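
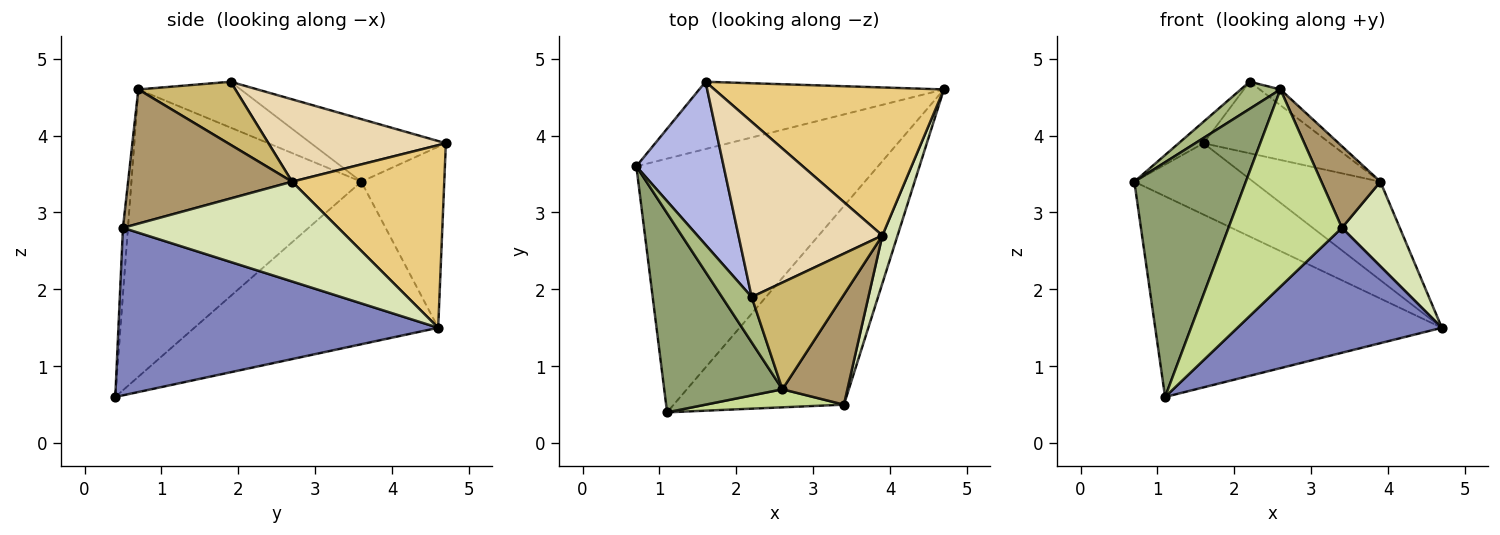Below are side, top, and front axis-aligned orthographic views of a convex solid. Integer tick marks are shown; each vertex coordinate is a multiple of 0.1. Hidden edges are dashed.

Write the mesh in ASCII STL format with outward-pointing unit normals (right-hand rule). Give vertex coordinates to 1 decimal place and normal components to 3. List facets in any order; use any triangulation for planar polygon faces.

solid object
 facet normal -0.467 0.549 -0.694
  outer loop
   vertex 1.1 0.4 0.6
   vertex 0.7 3.6 3.4
   vertex 4.7 4.6 1.5
  endloop
 endfacet
 facet normal 0.640 -0.409 -0.650
  outer loop
   vertex 3.4 0.5 2.8
   vertex 1.1 0.4 0.6
   vertex 4.7 4.6 1.5
  endloop
 endfacet
 facet normal -0.453 0.649 -0.612
  outer loop
   vertex 1.6 4.7 3.9
   vertex 4.7 4.6 1.5
   vertex 0.7 3.6 3.4
  endloop
 endfacet
 facet normal -0.579 0.107 0.808
  outer loop
   vertex 1.6 4.7 3.9
   vertex 0.7 3.6 3.4
   vertex 2.2 1.9 4.7
  endloop
 endfacet
 facet normal -0.844 -0.409 0.347
  outer loop
   vertex 2.6 0.7 4.6
   vertex 0.7 3.6 3.4
   vertex 1.1 0.4 0.6
  endloop
 endfacet
 facet normal -0.798 -0.309 0.517
  outer loop
   vertex 2.6 0.7 4.6
   vertex 2.2 1.9 4.7
   vertex 0.7 3.6 3.4
  endloop
 endfacet
 facet normal -0.044 -0.995 0.091
  outer loop
   vertex 2.6 0.7 4.6
   vertex 1.1 0.4 0.6
   vertex 3.4 0.5 2.8
  endloop
 endfacet
 facet normal 0.955 -0.257 0.145
  outer loop
   vertex 3.9 2.7 3.4
   vertex 3.4 0.5 2.8
   vertex 4.7 4.6 1.5
  endloop
 endfacet
 facet normal 0.856 -0.308 0.415
  outer loop
   vertex 3.9 2.7 3.4
   vertex 2.6 0.7 4.6
   vertex 3.4 0.5 2.8
  endloop
 endfacet
 facet normal 0.566 0.121 0.815
  outer loop
   vertex 3.9 2.7 3.4
   vertex 2.2 1.9 4.7
   vertex 2.6 0.7 4.6
  endloop
 endfacet
 facet normal 0.552 0.462 0.694
  outer loop
   vertex 3.9 2.7 3.4
   vertex 4.7 4.6 1.5
   vertex 1.6 4.7 3.9
  endloop
 endfacet
 facet normal 0.468 0.334 0.818
  outer loop
   vertex 3.9 2.7 3.4
   vertex 1.6 4.7 3.9
   vertex 2.2 1.9 4.7
  endloop
 endfacet
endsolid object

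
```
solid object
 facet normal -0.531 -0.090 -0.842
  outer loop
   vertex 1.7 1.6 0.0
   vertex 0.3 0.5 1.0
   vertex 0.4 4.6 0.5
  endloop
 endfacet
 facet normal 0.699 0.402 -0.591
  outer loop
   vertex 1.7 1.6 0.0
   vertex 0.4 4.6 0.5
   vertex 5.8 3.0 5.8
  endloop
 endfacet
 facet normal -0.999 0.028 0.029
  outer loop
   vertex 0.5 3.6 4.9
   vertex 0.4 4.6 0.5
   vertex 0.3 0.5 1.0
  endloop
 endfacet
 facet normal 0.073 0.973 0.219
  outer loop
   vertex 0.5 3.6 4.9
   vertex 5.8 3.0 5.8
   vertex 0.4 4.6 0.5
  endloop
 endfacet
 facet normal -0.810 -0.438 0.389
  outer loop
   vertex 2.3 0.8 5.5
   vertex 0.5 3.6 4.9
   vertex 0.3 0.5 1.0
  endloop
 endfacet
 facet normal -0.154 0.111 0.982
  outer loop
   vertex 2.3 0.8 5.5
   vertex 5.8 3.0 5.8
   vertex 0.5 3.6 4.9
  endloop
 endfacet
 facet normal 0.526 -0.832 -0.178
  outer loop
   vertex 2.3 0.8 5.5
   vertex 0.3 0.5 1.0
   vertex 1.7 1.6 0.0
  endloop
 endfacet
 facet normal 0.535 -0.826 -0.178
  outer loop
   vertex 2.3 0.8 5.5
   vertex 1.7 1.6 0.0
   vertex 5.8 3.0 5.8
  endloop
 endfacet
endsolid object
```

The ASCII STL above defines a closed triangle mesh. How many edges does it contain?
12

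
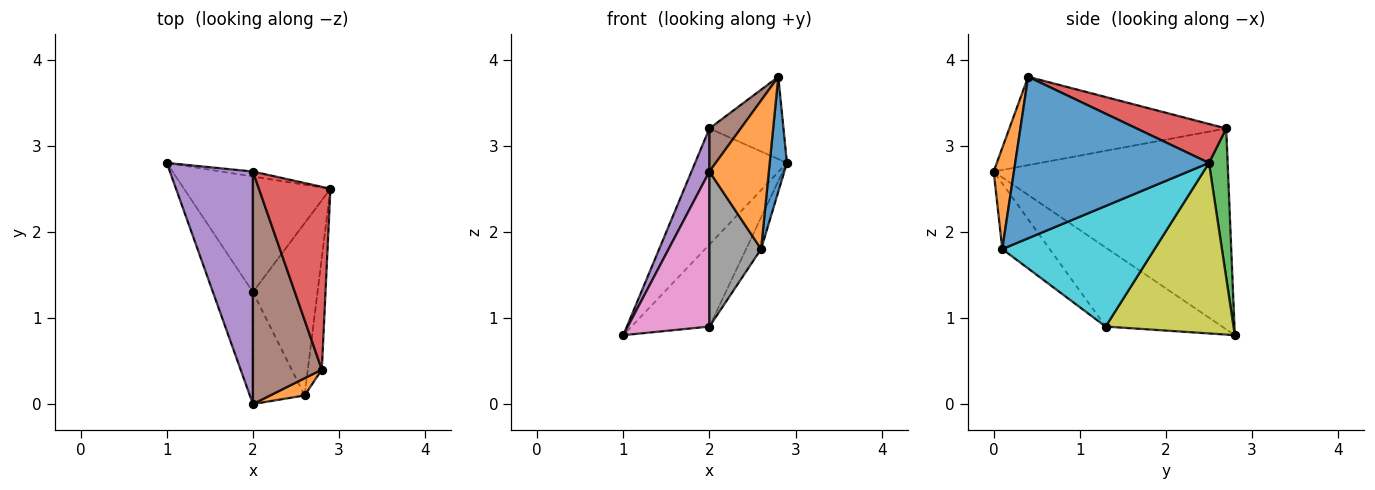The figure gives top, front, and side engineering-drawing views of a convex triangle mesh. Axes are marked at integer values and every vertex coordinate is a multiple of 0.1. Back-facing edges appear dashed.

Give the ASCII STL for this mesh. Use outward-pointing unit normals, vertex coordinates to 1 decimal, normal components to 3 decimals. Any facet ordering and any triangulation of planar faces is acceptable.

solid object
 facet normal 0.992 -0.088 -0.086
  outer loop
   vertex 2.6 0.1 1.8
   vertex 2.9 2.5 2.8
   vertex 2.8 0.4 3.8
  endloop
 endfacet
 facet normal 0.320 -0.941 0.109
  outer loop
   vertex 2.6 0.1 1.8
   vertex 2.8 0.4 3.8
   vertex 2.0 0.0 2.7
  endloop
 endfacet
 facet normal 0.199 0.979 -0.042
  outer loop
   vertex 2.0 2.7 3.2
   vertex 2.9 2.5 2.8
   vertex 1.0 2.8 0.8
  endloop
 endfacet
 facet normal 0.445 0.368 0.817
  outer loop
   vertex 2.0 2.7 3.2
   vertex 2.8 0.4 3.8
   vertex 2.9 2.5 2.8
  endloop
 endfacet
 facet normal -0.922 -0.071 0.381
  outer loop
   vertex 2.0 2.7 3.2
   vertex 1.0 2.8 0.8
   vertex 2.0 0.0 2.7
  endloop
 endfacet
 facet normal -0.784 -0.113 0.611
  outer loop
   vertex 2.0 2.7 3.2
   vertex 2.0 0.0 2.7
   vertex 2.8 0.4 3.8
  endloop
 endfacet
 facet normal -0.757 -0.530 -0.383
  outer loop
   vertex 2.0 1.3 0.9
   vertex 2.0 0.0 2.7
   vertex 1.0 2.8 0.8
  endloop
 endfacet
 facet normal -0.596 -0.651 -0.470
  outer loop
   vertex 2.0 1.3 0.9
   vertex 2.6 0.1 1.8
   vertex 2.0 0.0 2.7
  endloop
 endfacet
 facet normal 0.689 0.420 -0.591
  outer loop
   vertex 2.0 1.3 0.9
   vertex 1.0 2.8 0.8
   vertex 2.9 2.5 2.8
  endloop
 endfacet
 facet normal 0.878 0.086 -0.470
  outer loop
   vertex 2.0 1.3 0.9
   vertex 2.9 2.5 2.8
   vertex 2.6 0.1 1.8
  endloop
 endfacet
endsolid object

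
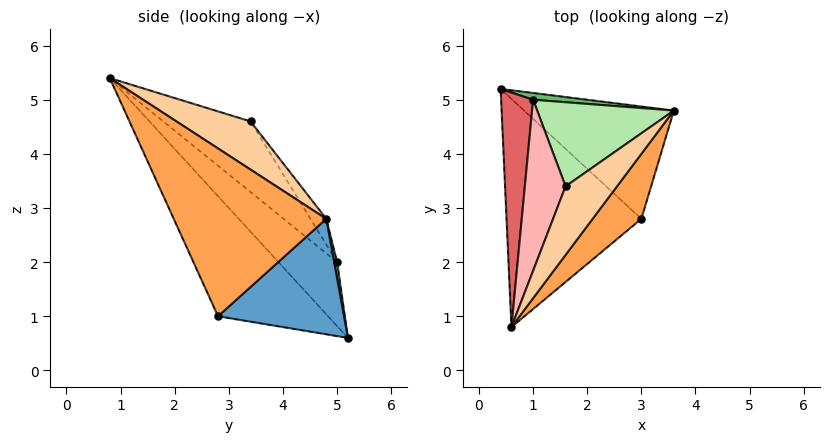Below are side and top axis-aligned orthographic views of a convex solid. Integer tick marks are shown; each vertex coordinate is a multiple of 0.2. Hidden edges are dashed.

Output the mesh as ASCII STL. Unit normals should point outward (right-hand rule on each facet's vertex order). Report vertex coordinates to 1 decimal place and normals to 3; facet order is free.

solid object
 facet normal 0.540 0.468 -0.700
  outer loop
   vertex 3.0 2.8 1.0
   vertex 0.4 5.2 0.6
   vertex 3.6 4.8 2.8
  endloop
 endfacet
 facet normal -0.508 -0.645 -0.570
  outer loop
   vertex 3.0 2.8 1.0
   vertex 0.6 0.8 5.4
   vertex 0.4 5.2 0.6
  endloop
 endfacet
 facet normal 0.845 -0.474 0.245
  outer loop
   vertex 3.0 2.8 1.0
   vertex 3.6 4.8 2.8
   vertex 0.6 0.8 5.4
  endloop
 endfacet
 facet normal 0.683 -0.038 0.729
  outer loop
   vertex 1.6 3.4 4.6
   vertex 0.6 0.8 5.4
   vertex 3.6 4.8 2.8
  endloop
 endfacet
 facet normal 0.038 0.991 0.125
  outer loop
   vertex 1.0 5.0 2.0
   vertex 3.6 4.8 2.8
   vertex 0.4 5.2 0.6
  endloop
 endfacet
 facet normal -0.101 0.837 0.538
  outer loop
   vertex 1.0 5.0 2.0
   vertex 1.6 3.4 4.6
   vertex 3.6 4.8 2.8
  endloop
 endfacet
 facet normal -0.816 0.408 0.408
  outer loop
   vertex 1.0 5.0 2.0
   vertex 0.4 5.2 0.6
   vertex 0.6 0.8 5.4
  endloop
 endfacet
 facet normal -0.779 0.438 0.449
  outer loop
   vertex 1.0 5.0 2.0
   vertex 0.6 0.8 5.4
   vertex 1.6 3.4 4.6
  endloop
 endfacet
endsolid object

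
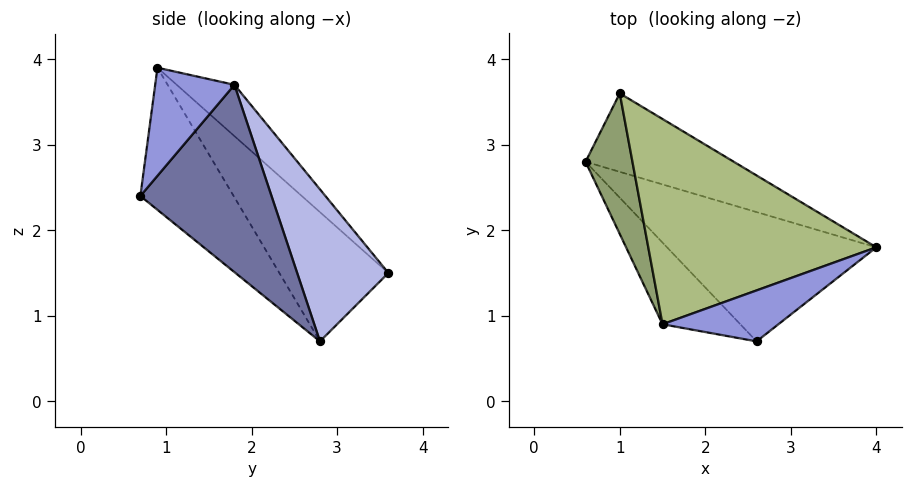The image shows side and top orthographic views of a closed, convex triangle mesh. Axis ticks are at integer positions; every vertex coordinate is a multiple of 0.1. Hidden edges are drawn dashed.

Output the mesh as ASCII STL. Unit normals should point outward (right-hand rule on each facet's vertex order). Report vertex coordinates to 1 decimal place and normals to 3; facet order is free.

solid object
 facet normal 0.667 0.032 -0.745
  outer loop
   vertex 2.6 0.7 2.4
   vertex 0.6 2.8 0.7
   vertex 4.0 1.8 3.7
  endloop
 endfacet
 facet normal -0.555 -0.774 -0.304
  outer loop
   vertex 2.6 0.7 2.4
   vertex 1.5 0.9 3.9
   vertex 0.6 2.8 0.7
  endloop
 endfacet
 facet normal 0.341 -0.866 0.366
  outer loop
   vertex 2.6 0.7 2.4
   vertex 4.0 1.8 3.7
   vertex 1.5 0.9 3.9
  endloop
 endfacet
 facet normal 0.678 0.322 -0.661
  outer loop
   vertex 1.0 3.6 1.5
   vertex 4.0 1.8 3.7
   vertex 0.6 2.8 0.7
  endloop
 endfacet
 facet normal -0.932 0.128 0.338
  outer loop
   vertex 1.0 3.6 1.5
   vertex 0.6 2.8 0.7
   vertex 1.5 0.9 3.9
  endloop
 endfacet
 facet normal -0.169 0.637 0.752
  outer loop
   vertex 1.0 3.6 1.5
   vertex 1.5 0.9 3.9
   vertex 4.0 1.8 3.7
  endloop
 endfacet
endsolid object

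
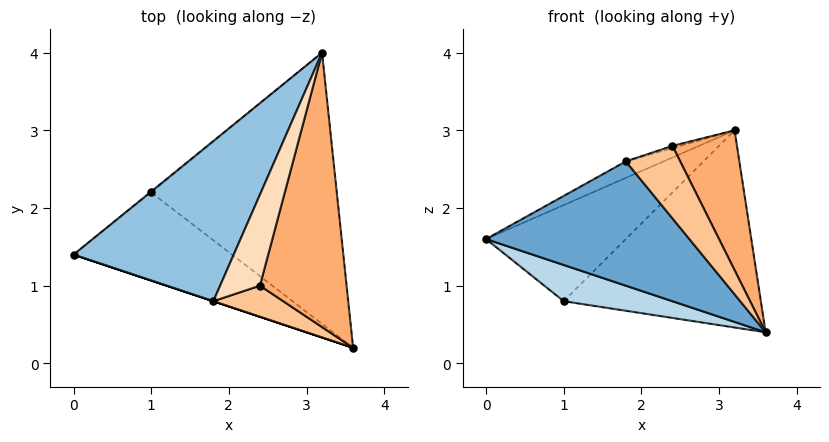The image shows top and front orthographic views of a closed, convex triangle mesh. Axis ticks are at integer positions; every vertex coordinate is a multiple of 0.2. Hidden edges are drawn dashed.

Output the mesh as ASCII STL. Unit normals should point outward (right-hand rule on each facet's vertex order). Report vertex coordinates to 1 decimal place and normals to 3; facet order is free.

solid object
 facet normal -0.316 -0.949 0.000
  outer loop
   vertex 1.8 0.8 2.6
   vertex 0.0 1.4 1.6
   vertex 3.6 0.2 0.4
  endloop
 endfacet
 facet normal -0.460 0.091 0.883
  outer loop
   vertex 1.8 0.8 2.6
   vertex 3.2 4.0 3.0
   vertex 0.0 1.4 1.6
  endloop
 endfacet
 facet normal -0.399 -0.349 -0.848
  outer loop
   vertex 1.0 2.2 0.8
   vertex 3.6 0.2 0.4
   vertex 0.0 1.4 1.6
  endloop
 endfacet
 facet normal -0.629 0.778 -0.008
  outer loop
   vertex 1.0 2.2 0.8
   vertex 0.0 1.4 1.6
   vertex 3.2 4.0 3.0
  endloop
 endfacet
 facet normal 0.312 0.559 -0.769
  outer loop
   vertex 1.0 2.2 0.8
   vertex 3.2 4.0 3.0
   vertex 3.6 0.2 0.4
  endloop
 endfacet
 facet normal 0.828 -0.254 0.499
  outer loop
   vertex 2.4 1.0 2.8
   vertex 3.6 0.2 0.4
   vertex 3.2 4.0 3.0
  endloop
 endfacet
 facet normal 0.172 -0.905 0.388
  outer loop
   vertex 2.4 1.0 2.8
   vertex 1.8 0.8 2.6
   vertex 3.6 0.2 0.4
  endloop
 endfacet
 facet normal -0.323 0.023 0.946
  outer loop
   vertex 2.4 1.0 2.8
   vertex 3.2 4.0 3.0
   vertex 1.8 0.8 2.6
  endloop
 endfacet
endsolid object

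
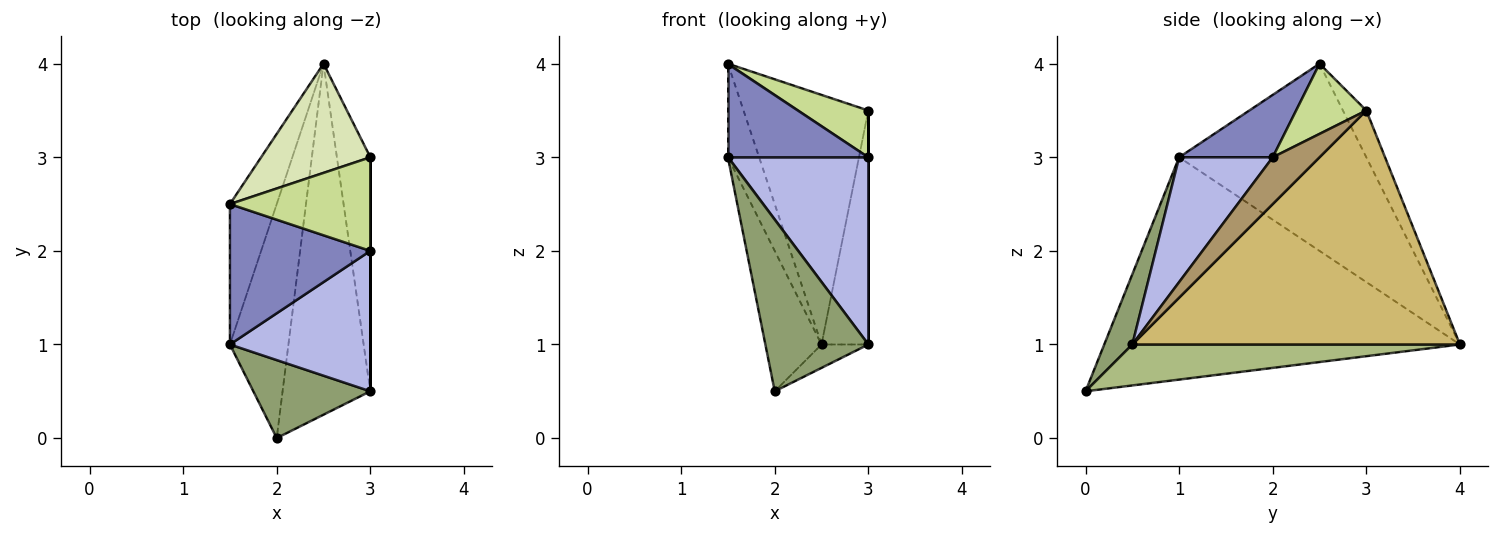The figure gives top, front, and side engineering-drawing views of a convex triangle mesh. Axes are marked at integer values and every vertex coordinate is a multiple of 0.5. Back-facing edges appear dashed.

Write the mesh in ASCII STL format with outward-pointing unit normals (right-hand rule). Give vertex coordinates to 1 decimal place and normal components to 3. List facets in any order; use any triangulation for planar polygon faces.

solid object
 facet normal -0.956 0.151 -0.252
  outer loop
   vertex 2.0 0.0 0.5
   vertex 1.5 1.0 3.0
   vertex 2.5 4.0 1.0
  endloop
 endfacet
 facet normal 0.347 -0.520 0.780
  outer loop
   vertex 1.5 2.5 4.0
   vertex 1.5 1.0 3.0
   vertex 3.0 2.0 3.0
  endloop
 endfacet
 facet normal -0.958 0.160 -0.239
  outer loop
   vertex 1.5 2.5 4.0
   vertex 2.5 4.0 1.0
   vertex 1.5 1.0 3.0
  endloop
 endfacet
 facet normal 0.471 -0.706 0.529
  outer loop
   vertex 3.0 0.5 1.0
   vertex 3.0 2.0 3.0
   vertex 1.5 1.0 3.0
  endloop
 endfacet
 facet normal 0.241 -0.884 0.402
  outer loop
   vertex 3.0 0.5 1.0
   vertex 1.5 1.0 3.0
   vertex 2.0 0.0 0.5
  endloop
 endfacet
 facet normal 0.422 0.060 -0.905
  outer loop
   vertex 3.0 0.5 1.0
   vertex 2.0 0.0 0.5
   vertex 2.5 4.0 1.0
  endloop
 endfacet
 facet normal 0.408 -0.408 0.816
  outer loop
   vertex 3.0 3.0 3.5
   vertex 1.5 2.5 4.0
   vertex 3.0 2.0 3.0
  endloop
 endfacet
 facet normal -0.169 0.903 0.395
  outer loop
   vertex 3.0 3.0 3.5
   vertex 2.5 4.0 1.0
   vertex 1.5 2.5 4.0
  endloop
 endfacet
 facet normal 1.000 0.000 0.000
  outer loop
   vertex 3.0 3.0 3.5
   vertex 3.0 2.0 3.0
   vertex 3.0 0.5 1.0
  endloop
 endfacet
 facet normal 0.980 0.140 -0.140
  outer loop
   vertex 3.0 3.0 3.5
   vertex 3.0 0.5 1.0
   vertex 2.5 4.0 1.0
  endloop
 endfacet
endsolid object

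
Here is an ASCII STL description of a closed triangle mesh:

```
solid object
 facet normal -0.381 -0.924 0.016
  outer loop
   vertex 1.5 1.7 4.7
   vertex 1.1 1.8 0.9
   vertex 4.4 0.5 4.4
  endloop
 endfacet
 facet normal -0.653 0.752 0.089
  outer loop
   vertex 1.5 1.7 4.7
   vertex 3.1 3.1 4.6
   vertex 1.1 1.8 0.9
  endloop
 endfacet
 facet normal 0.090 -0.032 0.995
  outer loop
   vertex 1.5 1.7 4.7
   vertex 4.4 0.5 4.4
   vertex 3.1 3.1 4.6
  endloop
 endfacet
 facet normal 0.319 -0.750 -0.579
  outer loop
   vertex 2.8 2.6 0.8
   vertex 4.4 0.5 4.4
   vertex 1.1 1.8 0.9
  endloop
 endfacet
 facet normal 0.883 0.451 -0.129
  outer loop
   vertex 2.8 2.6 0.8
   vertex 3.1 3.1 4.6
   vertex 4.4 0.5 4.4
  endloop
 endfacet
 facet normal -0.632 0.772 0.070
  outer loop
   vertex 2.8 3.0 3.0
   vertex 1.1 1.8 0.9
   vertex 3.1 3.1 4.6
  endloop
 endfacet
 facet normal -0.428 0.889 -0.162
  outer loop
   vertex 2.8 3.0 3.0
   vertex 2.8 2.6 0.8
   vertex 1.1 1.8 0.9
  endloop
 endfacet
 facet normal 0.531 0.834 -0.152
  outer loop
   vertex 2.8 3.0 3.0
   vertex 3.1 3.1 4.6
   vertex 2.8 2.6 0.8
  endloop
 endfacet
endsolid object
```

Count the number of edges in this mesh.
12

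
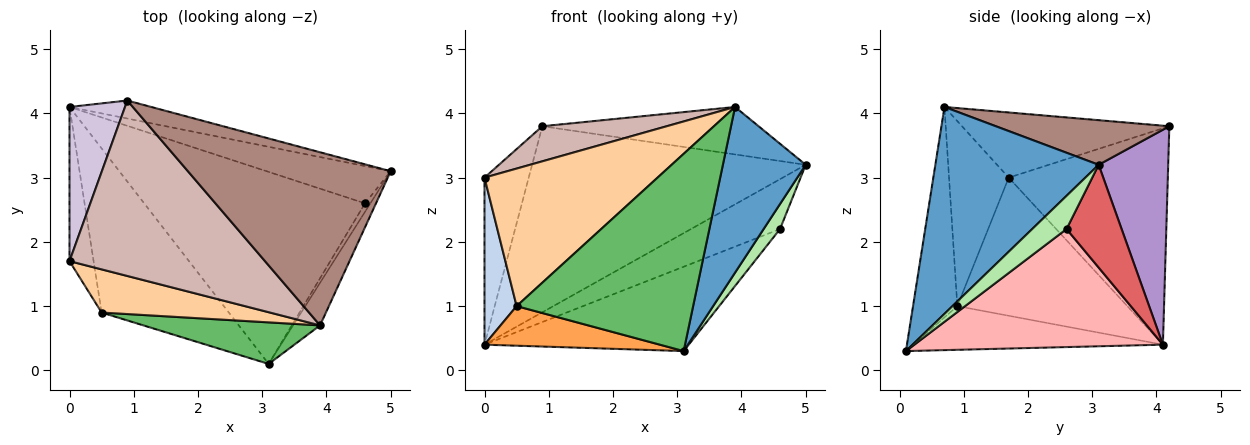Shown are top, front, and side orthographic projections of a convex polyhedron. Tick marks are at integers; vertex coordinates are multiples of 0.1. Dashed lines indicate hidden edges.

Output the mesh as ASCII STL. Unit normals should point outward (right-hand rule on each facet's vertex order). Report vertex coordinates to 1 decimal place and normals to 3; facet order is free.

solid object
 facet normal 0.886 -0.449 -0.116
  outer loop
   vertex 3.9 0.7 4.1
   vertex 3.1 0.1 0.3
   vertex 5.0 3.1 3.2
  endloop
 endfacet
 facet normal -0.968 -0.183 -0.169
  outer loop
   vertex 0.5 0.9 1.0
   vertex 0.0 1.7 3.0
   vertex 0.0 4.1 0.4
  endloop
 endfacet
 facet normal -0.317 -0.222 -0.922
  outer loop
   vertex 0.5 0.9 1.0
   vertex 0.0 4.1 0.4
   vertex 3.1 0.1 0.3
  endloop
 endfacet
 facet normal -0.313 -0.906 0.284
  outer loop
   vertex 0.5 0.9 1.0
   vertex 3.9 0.7 4.1
   vertex 0.0 1.7 3.0
  endloop
 endfacet
 facet normal -0.238 -0.950 0.200
  outer loop
   vertex 0.5 0.9 1.0
   vertex 3.1 0.1 0.3
   vertex 3.9 0.7 4.1
  endloop
 endfacet
 facet normal 0.893 -0.426 -0.144
  outer loop
   vertex 4.6 2.6 2.2
   vertex 5.0 3.1 3.2
   vertex 3.1 0.1 0.3
  endloop
 endfacet
 facet normal 0.444 0.718 -0.536
  outer loop
   vertex 4.6 2.6 2.2
   vertex 0.0 4.1 0.4
   vertex 5.0 3.1 3.2
  endloop
 endfacet
 facet normal 0.440 0.361 -0.822
  outer loop
   vertex 4.6 2.6 2.2
   vertex 3.1 0.1 0.3
   vertex 0.0 4.1 0.4
  endloop
 endfacet
 facet normal 0.245 0.965 -0.093
  outer loop
   vertex 0.9 4.2 3.8
   vertex 5.0 3.1 3.2
   vertex 0.0 4.1 0.4
  endloop
 endfacet
 facet normal -0.935 0.260 0.240
  outer loop
   vertex 0.9 4.2 3.8
   vertex 0.0 4.1 0.4
   vertex 0.0 1.7 3.0
  endloop
 endfacet
 facet normal 0.207 0.259 0.943
  outer loop
   vertex 0.9 4.2 3.8
   vertex 3.9 0.7 4.1
   vertex 5.0 3.1 3.2
  endloop
 endfacet
 facet normal -0.311 -0.186 0.932
  outer loop
   vertex 0.9 4.2 3.8
   vertex 0.0 1.7 3.0
   vertex 3.9 0.7 4.1
  endloop
 endfacet
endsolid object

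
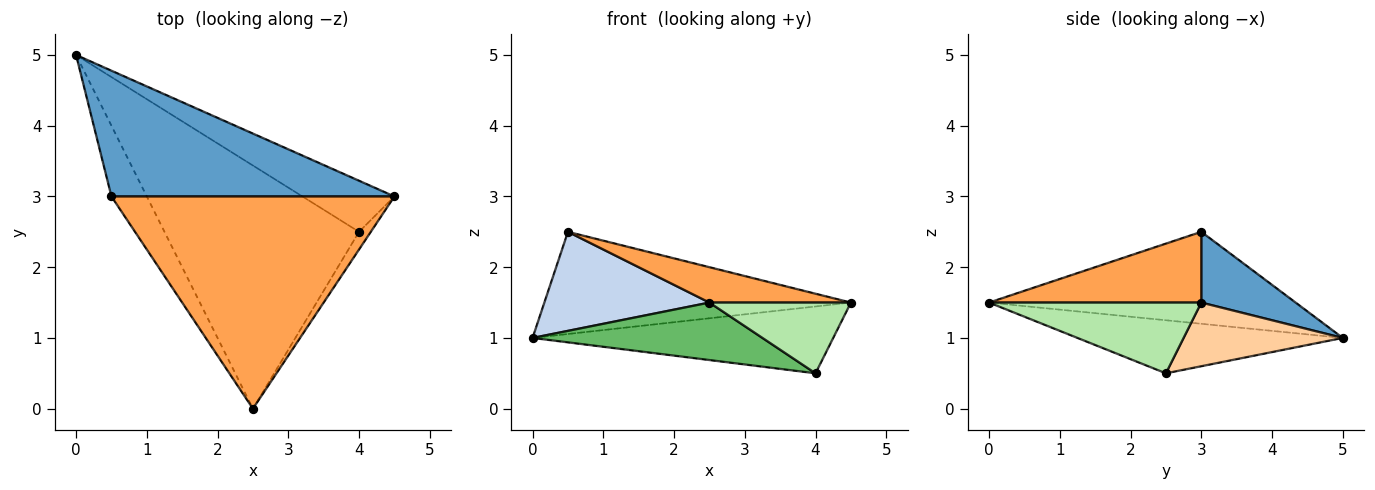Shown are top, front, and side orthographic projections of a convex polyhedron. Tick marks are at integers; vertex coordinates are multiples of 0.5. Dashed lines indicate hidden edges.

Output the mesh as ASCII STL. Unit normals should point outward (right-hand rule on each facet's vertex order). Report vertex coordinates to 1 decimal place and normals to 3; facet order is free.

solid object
 facet normal 0.190 0.619 0.762
  outer loop
   vertex 0.5 3.0 2.5
   vertex 4.5 3.0 1.5
   vertex 0.0 5.0 1.0
  endloop
 endfacet
 facet normal -0.834 -0.449 -0.321
  outer loop
   vertex 0.5 3.0 2.5
   vertex 0.0 5.0 1.0
   vertex 2.5 0.0 1.5
  endloop
 endfacet
 facet normal 0.239 -0.160 0.958
  outer loop
   vertex 0.5 3.0 2.5
   vertex 2.5 0.0 1.5
   vertex 4.5 3.0 1.5
  endloop
 endfacet
 facet normal 0.388 0.732 -0.560
  outer loop
   vertex 4.0 2.5 0.5
   vertex 0.0 5.0 1.0
   vertex 4.5 3.0 1.5
  endloop
 endfacet
 facet normal -0.257 -0.222 -0.941
  outer loop
   vertex 4.0 2.5 0.5
   vertex 2.5 0.0 1.5
   vertex 0.0 5.0 1.0
  endloop
 endfacet
 facet normal 0.824 -0.549 -0.137
  outer loop
   vertex 4.0 2.5 0.5
   vertex 4.5 3.0 1.5
   vertex 2.5 0.0 1.5
  endloop
 endfacet
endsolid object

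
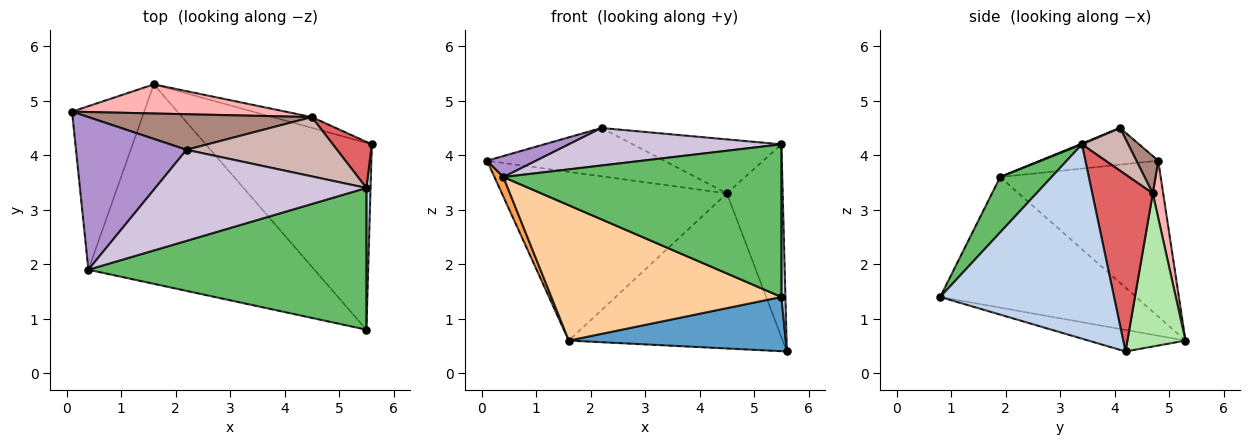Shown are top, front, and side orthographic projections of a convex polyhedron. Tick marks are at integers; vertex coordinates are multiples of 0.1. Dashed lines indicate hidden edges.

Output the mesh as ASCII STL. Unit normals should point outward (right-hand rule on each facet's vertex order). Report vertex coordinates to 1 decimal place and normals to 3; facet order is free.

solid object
 facet normal -0.124 -0.277 -0.953
  outer loop
   vertex 1.6 5.3 0.6
   vertex 5.6 4.2 0.4
   vertex 5.5 0.8 1.4
  endloop
 endfacet
 facet normal 1.000 -0.023 0.021
  outer loop
   vertex 5.5 3.4 4.2
   vertex 5.5 0.8 1.4
   vertex 5.6 4.2 0.4
  endloop
 endfacet
 facet normal -0.906 -0.050 -0.420
  outer loop
   vertex 0.4 1.9 3.6
   vertex 0.1 4.8 3.9
   vertex 1.6 5.3 0.6
  endloop
 endfacet
 facet normal -0.431 -0.507 -0.747
  outer loop
   vertex 0.4 1.9 3.6
   vertex 1.6 5.3 0.6
   vertex 5.5 0.8 1.4
  endloop
 endfacet
 facet normal 0.134 -0.726 0.674
  outer loop
   vertex 0.4 1.9 3.6
   vertex 5.5 0.8 1.4
   vertex 5.5 3.4 4.2
  endloop
 endfacet
 facet normal 0.261 0.963 -0.067
  outer loop
   vertex 4.5 4.7 3.3
   vertex 5.6 4.2 0.4
   vertex 1.6 5.3 0.6
  endloop
 endfacet
 facet normal 0.726 0.669 0.160
  outer loop
   vertex 4.5 4.7 3.3
   vertex 5.5 3.4 4.2
   vertex 5.6 4.2 0.4
  endloop
 endfacet
 facet normal 0.046 0.984 0.170
  outer loop
   vertex 4.5 4.7 3.3
   vertex 1.6 5.3 0.6
   vertex 0.1 4.8 3.9
  endloop
 endfacet
 facet normal -0.312 -0.130 0.941
  outer loop
   vertex 2.2 4.1 4.5
   vertex 0.1 4.8 3.9
   vertex 0.4 1.9 3.6
  endloop
 endfacet
 facet normal 0.003 -0.381 0.925
  outer loop
   vertex 2.2 4.1 4.5
   vertex 0.4 1.9 3.6
   vertex 5.5 3.4 4.2
  endloop
 endfacet
 facet normal 0.099 0.801 0.590
  outer loop
   vertex 2.2 4.1 4.5
   vertex 4.5 4.7 3.3
   vertex 0.1 4.8 3.9
  endloop
 endfacet
 facet normal 0.206 0.659 0.723
  outer loop
   vertex 2.2 4.1 4.5
   vertex 5.5 3.4 4.2
   vertex 4.5 4.7 3.3
  endloop
 endfacet
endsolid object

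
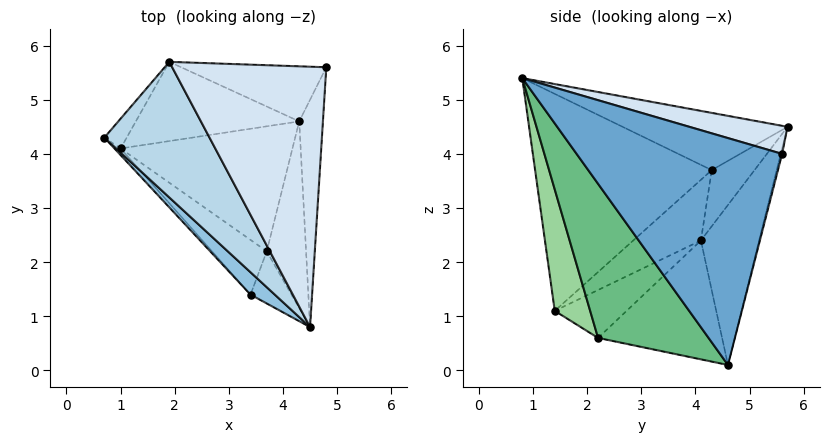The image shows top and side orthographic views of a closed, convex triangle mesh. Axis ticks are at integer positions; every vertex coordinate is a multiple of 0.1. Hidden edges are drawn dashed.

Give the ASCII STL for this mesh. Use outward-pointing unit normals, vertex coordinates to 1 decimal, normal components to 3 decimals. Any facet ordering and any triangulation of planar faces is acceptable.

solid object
 facet normal 0.990 -0.092 -0.103
  outer loop
   vertex 4.3 4.6 0.1
   vertex 4.8 5.6 4.0
   vertex 4.5 0.8 5.4
  endloop
 endfacet
 facet normal -0.694 -0.716 0.078
  outer loop
   vertex 3.4 1.4 1.1
   vertex 4.5 0.8 5.4
   vertex 0.7 4.3 3.7
  endloop
 endfacet
 facet normal -0.476 -0.092 0.875
  outer loop
   vertex 1.9 5.7 4.5
   vertex 0.7 4.3 3.7
   vertex 4.5 0.8 5.4
  endloop
 endfacet
 facet normal 0.173 0.266 0.948
  outer loop
   vertex 1.9 5.7 4.5
   vertex 4.5 0.8 5.4
   vertex 4.8 5.6 4.0
  endloop
 endfacet
 facet normal -0.009 0.969 -0.247
  outer loop
   vertex 1.9 5.7 4.5
   vertex 4.8 5.6 4.0
   vertex 4.3 4.6 0.1
  endloop
 endfacet
 facet normal -0.763 -0.641 -0.078
  outer loop
   vertex 1.0 4.1 2.4
   vertex 3.4 1.4 1.1
   vertex 0.7 4.3 3.7
  endloop
 endfacet
 facet normal -0.655 0.710 -0.260
  outer loop
   vertex 1.0 4.1 2.4
   vertex 0.7 4.3 3.7
   vertex 1.9 5.7 4.5
  endloop
 endfacet
 facet normal -0.420 0.800 -0.429
  outer loop
   vertex 1.0 4.1 2.4
   vertex 1.9 5.7 4.5
   vertex 4.3 4.6 0.1
  endloop
 endfacet
 facet normal 0.930 -0.282 -0.237
  outer loop
   vertex 3.7 2.2 0.6
   vertex 4.3 4.6 0.1
   vertex 4.5 0.8 5.4
  endloop
 endfacet
 facet normal 0.828 -0.485 -0.280
  outer loop
   vertex 3.7 2.2 0.6
   vertex 4.5 0.8 5.4
   vertex 3.4 1.4 1.1
  endloop
 endfacet
 facet normal -0.569 -0.029 -0.822
  outer loop
   vertex 3.7 2.2 0.6
   vertex 1.0 4.1 2.4
   vertex 4.3 4.6 0.1
  endloop
 endfacet
 facet normal -0.643 -0.218 -0.734
  outer loop
   vertex 3.7 2.2 0.6
   vertex 3.4 1.4 1.1
   vertex 1.0 4.1 2.4
  endloop
 endfacet
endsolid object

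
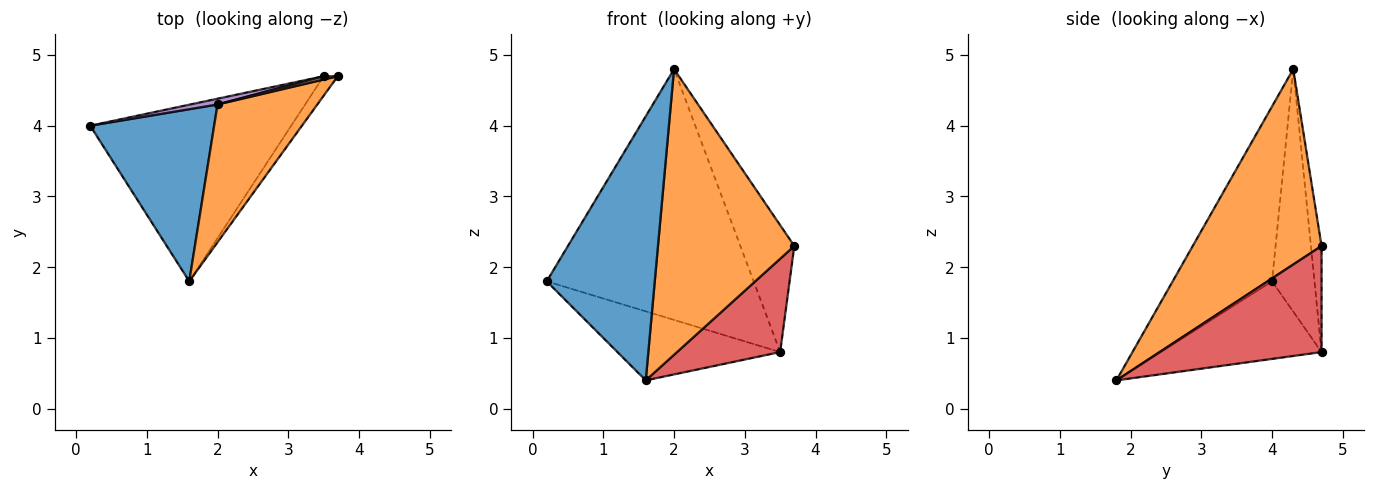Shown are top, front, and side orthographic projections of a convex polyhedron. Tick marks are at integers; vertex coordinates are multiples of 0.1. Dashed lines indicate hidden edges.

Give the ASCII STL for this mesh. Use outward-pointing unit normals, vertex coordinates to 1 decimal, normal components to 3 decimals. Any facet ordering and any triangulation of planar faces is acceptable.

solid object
 facet normal -0.610 -0.664 0.433
  outer loop
   vertex 2.0 4.3 4.8
   vertex 0.2 4.0 1.8
   vertex 1.6 1.8 0.4
  endloop
 endfacet
 facet normal 0.648 -0.686 0.331
  outer loop
   vertex 2.0 4.3 4.8
   vertex 1.6 1.8 0.4
   vertex 3.7 4.7 2.3
  endloop
 endfacet
 facet normal -0.338 0.343 -0.877
  outer loop
   vertex 3.5 4.7 0.8
   vertex 1.6 1.8 0.4
   vertex 0.2 4.0 1.8
  endloop
 endfacet
 facet normal 0.838 -0.534 -0.112
  outer loop
   vertex 3.5 4.7 0.8
   vertex 3.7 4.7 2.3
   vertex 1.6 1.8 0.4
  endloop
 endfacet
 facet normal -0.201 0.979 0.023
  outer loop
   vertex 3.5 4.7 0.8
   vertex 0.2 4.0 1.8
   vertex 2.0 4.3 4.8
  endloop
 endfacet
 facet normal -0.193 0.981 0.026
  outer loop
   vertex 3.5 4.7 0.8
   vertex 2.0 4.3 4.8
   vertex 3.7 4.7 2.3
  endloop
 endfacet
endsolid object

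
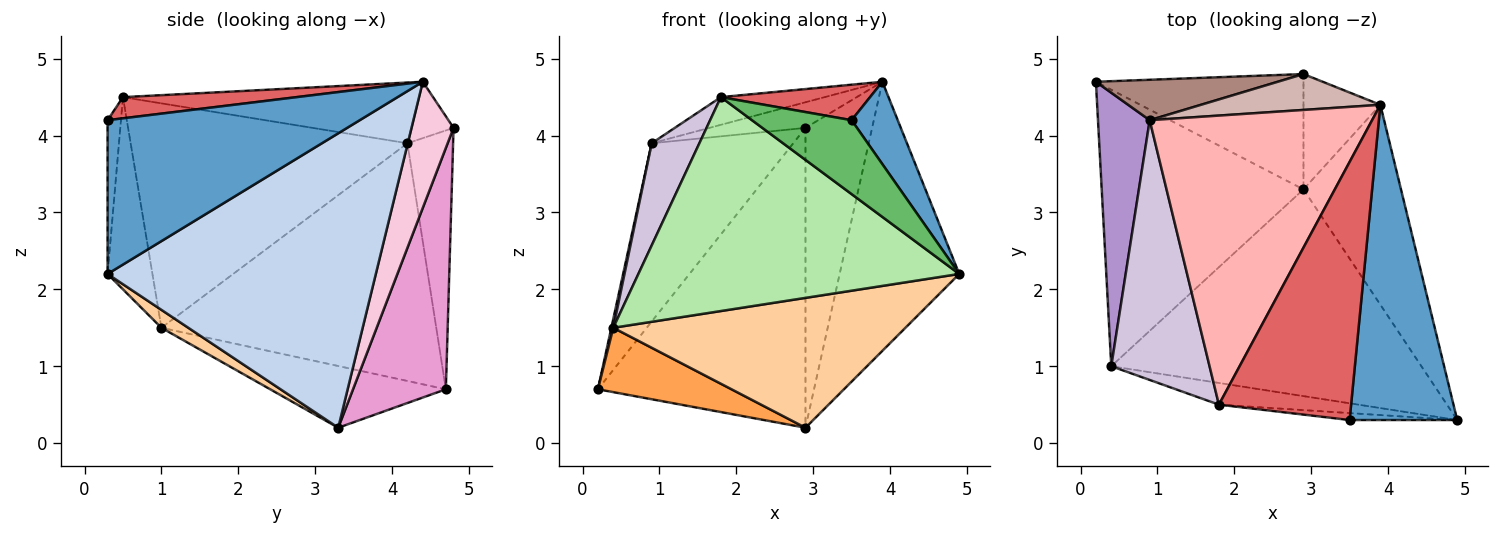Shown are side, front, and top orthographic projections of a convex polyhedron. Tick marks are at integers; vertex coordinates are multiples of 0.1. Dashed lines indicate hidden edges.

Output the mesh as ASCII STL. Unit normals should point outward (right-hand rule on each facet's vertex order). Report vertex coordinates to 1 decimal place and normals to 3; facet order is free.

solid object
 facet normal 0.810 -0.148 0.567
  outer loop
   vertex 3.5 0.3 4.2
   vertex 4.9 0.3 2.2
   vertex 3.9 4.4 4.7
  endloop
 endfacet
 facet normal 0.874 0.390 -0.290
  outer loop
   vertex 2.9 3.3 0.2
   vertex 3.9 4.4 4.7
   vertex 4.9 0.3 2.2
  endloop
 endfacet
 facet normal -0.286 -0.217 -0.933
  outer loop
   vertex 2.9 3.3 0.2
   vertex 0.4 1.0 1.5
   vertex 0.2 4.7 0.7
  endloop
 endfacet
 facet normal 0.049 -0.531 -0.846
  outer loop
   vertex 2.9 3.3 0.2
   vertex 4.9 0.3 2.2
   vertex 0.4 1.0 1.5
  endloop
 endfacet
 facet normal -0.132 -0.987 -0.093
  outer loop
   vertex 1.8 0.5 4.5
   vertex 4.9 0.3 2.2
   vertex 3.5 0.3 4.2
  endloop
 endfacet
 facet normal -0.138 -0.985 -0.100
  outer loop
   vertex 1.8 0.5 4.5
   vertex 0.4 1.0 1.5
   vertex 4.9 0.3 2.2
  endloop
 endfacet
 facet normal 0.157 -0.135 0.978
  outer loop
   vertex 1.8 0.5 4.5
   vertex 3.5 0.3 4.2
   vertex 3.9 4.4 4.7
  endloop
 endfacet
 facet normal -0.262 0.092 0.961
  outer loop
   vertex 0.9 4.2 3.9
   vertex 1.8 0.5 4.5
   vertex 3.9 4.4 4.7
  endloop
 endfacet
 facet normal -0.977 -0.007 0.213
  outer loop
   vertex 0.9 4.2 3.9
   vertex 0.2 4.7 0.7
   vertex 0.4 1.0 1.5
  endloop
 endfacet
 facet normal -0.905 -0.156 0.396
  outer loop
   vertex 0.9 4.2 3.9
   vertex 0.4 1.0 1.5
   vertex 1.8 0.5 4.5
  endloop
 endfacet
 facet normal -0.300 0.930 0.211
  outer loop
   vertex 2.9 4.8 4.1
   vertex 0.2 4.7 0.7
   vertex 0.9 4.2 3.9
  endloop
 endfacet
 facet normal -0.248 0.563 0.788
  outer loop
   vertex 2.9 4.8 4.1
   vertex 0.9 4.2 3.9
   vertex 3.9 4.4 4.7
  endloop
 endfacet
 facet normal 0.385 0.861 -0.331
  outer loop
   vertex 2.9 4.8 4.1
   vertex 2.9 3.3 0.2
   vertex 0.2 4.7 0.7
  endloop
 endfacet
 facet normal 0.507 0.804 -0.309
  outer loop
   vertex 2.9 4.8 4.1
   vertex 3.9 4.4 4.7
   vertex 2.9 3.3 0.2
  endloop
 endfacet
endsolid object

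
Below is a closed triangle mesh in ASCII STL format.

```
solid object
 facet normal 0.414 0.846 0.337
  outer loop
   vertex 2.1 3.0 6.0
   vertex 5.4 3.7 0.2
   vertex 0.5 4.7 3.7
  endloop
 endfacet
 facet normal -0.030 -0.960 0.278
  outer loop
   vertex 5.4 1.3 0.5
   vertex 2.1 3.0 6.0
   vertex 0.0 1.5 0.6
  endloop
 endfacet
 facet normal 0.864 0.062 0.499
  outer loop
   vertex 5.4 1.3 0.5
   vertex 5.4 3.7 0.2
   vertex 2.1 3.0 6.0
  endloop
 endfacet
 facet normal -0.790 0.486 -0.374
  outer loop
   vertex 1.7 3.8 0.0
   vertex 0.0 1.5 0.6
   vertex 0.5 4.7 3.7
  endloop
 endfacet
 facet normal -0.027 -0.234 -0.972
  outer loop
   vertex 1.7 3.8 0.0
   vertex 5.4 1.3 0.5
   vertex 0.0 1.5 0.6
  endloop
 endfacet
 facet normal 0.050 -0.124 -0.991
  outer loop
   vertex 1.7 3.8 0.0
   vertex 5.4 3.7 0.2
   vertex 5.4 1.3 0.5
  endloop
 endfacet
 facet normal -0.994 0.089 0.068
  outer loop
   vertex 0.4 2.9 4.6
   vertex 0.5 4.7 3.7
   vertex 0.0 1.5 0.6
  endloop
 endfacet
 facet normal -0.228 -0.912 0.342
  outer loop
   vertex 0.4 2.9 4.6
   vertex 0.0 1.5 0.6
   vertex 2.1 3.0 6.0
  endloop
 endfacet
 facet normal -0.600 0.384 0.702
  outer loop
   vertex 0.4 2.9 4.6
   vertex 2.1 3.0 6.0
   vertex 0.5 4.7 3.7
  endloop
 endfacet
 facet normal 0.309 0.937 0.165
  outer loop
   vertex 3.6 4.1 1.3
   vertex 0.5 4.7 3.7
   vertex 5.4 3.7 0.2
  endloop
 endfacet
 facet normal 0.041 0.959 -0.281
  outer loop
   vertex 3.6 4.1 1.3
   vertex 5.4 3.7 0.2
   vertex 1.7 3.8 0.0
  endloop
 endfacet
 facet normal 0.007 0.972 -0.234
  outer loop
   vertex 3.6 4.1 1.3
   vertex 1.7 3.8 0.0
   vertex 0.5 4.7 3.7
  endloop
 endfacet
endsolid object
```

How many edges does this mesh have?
18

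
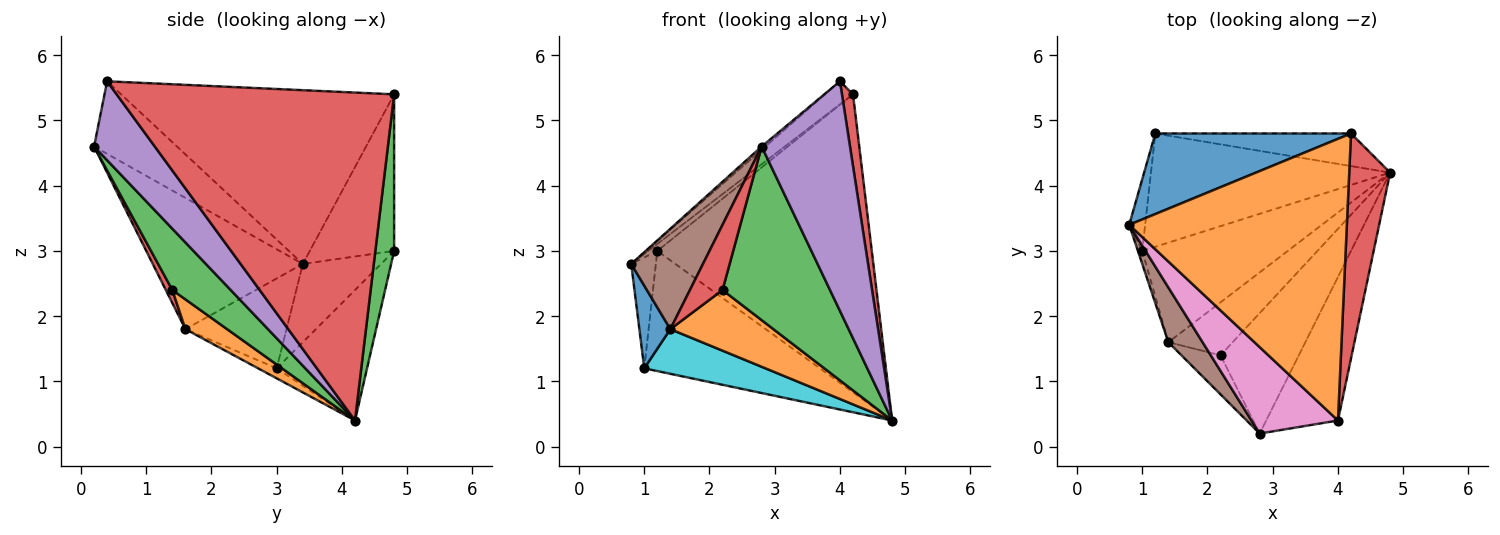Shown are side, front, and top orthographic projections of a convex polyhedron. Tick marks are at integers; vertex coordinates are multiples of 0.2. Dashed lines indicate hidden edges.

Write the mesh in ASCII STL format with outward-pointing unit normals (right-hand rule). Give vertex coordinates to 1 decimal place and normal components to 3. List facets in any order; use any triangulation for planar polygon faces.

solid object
 facet normal -0.623 0.067 0.779
  outer loop
   vertex 4.2 4.8 5.4
   vertex 1.2 4.8 3.0
   vertex 0.8 3.4 2.8
  endloop
 endfacet
 facet normal -0.623 0.064 0.780
  outer loop
   vertex 4.2 4.8 5.4
   vertex 0.8 3.4 2.8
   vertex 4.0 0.4 5.6
  endloop
 endfacet
 facet normal 0.087 0.990 -0.108
  outer loop
   vertex 4.2 4.8 5.4
   vertex 4.8 4.2 0.4
   vertex 1.2 4.8 3.0
  endloop
 endfacet
 facet normal 0.992 -0.039 0.124
  outer loop
   vertex 4.2 4.8 5.4
   vertex 4.0 0.4 5.6
   vertex 4.8 4.2 0.4
  endloop
 endfacet
 facet normal 0.504 -0.733 -0.458
  outer loop
   vertex 2.8 0.2 4.6
   vertex 4.8 4.2 0.4
   vertex 4.0 0.4 5.6
  endloop
 endfacet
 facet normal -0.878 -0.420 0.229
  outer loop
   vertex 2.8 0.2 4.6
   vertex 0.8 3.4 2.8
   vertex 1.4 1.6 1.8
  endloop
 endfacet
 facet normal -0.643 0.029 0.766
  outer loop
   vertex 2.8 0.2 4.6
   vertex 4.0 0.4 5.6
   vertex 0.8 3.4 2.8
  endloop
 endfacet
 facet normal -0.350 0.681 -0.643
  outer loop
   vertex 1.0 3.0 1.2
   vertex 1.2 4.8 3.0
   vertex 4.8 4.2 0.4
  endloop
 endfacet
 facet normal -0.936 0.295 -0.191
  outer loop
   vertex 1.0 3.0 1.2
   vertex 0.8 3.4 2.8
   vertex 1.2 4.8 3.0
  endloop
 endfacet
 facet normal -0.063 -0.408 -0.911
  outer loop
   vertex 1.0 3.0 1.2
   vertex 4.8 4.2 0.4
   vertex 1.4 1.6 1.8
  endloop
 endfacet
 facet normal -0.955 -0.293 -0.046
  outer loop
   vertex 1.0 3.0 1.2
   vertex 1.4 1.6 1.8
   vertex 0.8 3.4 2.8
  endloop
 endfacet
 facet normal 0.292 -0.720 -0.629
  outer loop
   vertex 2.2 1.4 2.4
   vertex 1.4 1.6 1.8
   vertex 4.8 4.2 0.4
  endloop
 endfacet
 facet normal 0.408 -0.750 -0.520
  outer loop
   vertex 2.2 1.4 2.4
   vertex 4.8 4.2 0.4
   vertex 2.8 0.2 4.6
  endloop
 endfacet
 facet normal 0.169 -0.845 -0.507
  outer loop
   vertex 2.2 1.4 2.4
   vertex 2.8 0.2 4.6
   vertex 1.4 1.6 1.8
  endloop
 endfacet
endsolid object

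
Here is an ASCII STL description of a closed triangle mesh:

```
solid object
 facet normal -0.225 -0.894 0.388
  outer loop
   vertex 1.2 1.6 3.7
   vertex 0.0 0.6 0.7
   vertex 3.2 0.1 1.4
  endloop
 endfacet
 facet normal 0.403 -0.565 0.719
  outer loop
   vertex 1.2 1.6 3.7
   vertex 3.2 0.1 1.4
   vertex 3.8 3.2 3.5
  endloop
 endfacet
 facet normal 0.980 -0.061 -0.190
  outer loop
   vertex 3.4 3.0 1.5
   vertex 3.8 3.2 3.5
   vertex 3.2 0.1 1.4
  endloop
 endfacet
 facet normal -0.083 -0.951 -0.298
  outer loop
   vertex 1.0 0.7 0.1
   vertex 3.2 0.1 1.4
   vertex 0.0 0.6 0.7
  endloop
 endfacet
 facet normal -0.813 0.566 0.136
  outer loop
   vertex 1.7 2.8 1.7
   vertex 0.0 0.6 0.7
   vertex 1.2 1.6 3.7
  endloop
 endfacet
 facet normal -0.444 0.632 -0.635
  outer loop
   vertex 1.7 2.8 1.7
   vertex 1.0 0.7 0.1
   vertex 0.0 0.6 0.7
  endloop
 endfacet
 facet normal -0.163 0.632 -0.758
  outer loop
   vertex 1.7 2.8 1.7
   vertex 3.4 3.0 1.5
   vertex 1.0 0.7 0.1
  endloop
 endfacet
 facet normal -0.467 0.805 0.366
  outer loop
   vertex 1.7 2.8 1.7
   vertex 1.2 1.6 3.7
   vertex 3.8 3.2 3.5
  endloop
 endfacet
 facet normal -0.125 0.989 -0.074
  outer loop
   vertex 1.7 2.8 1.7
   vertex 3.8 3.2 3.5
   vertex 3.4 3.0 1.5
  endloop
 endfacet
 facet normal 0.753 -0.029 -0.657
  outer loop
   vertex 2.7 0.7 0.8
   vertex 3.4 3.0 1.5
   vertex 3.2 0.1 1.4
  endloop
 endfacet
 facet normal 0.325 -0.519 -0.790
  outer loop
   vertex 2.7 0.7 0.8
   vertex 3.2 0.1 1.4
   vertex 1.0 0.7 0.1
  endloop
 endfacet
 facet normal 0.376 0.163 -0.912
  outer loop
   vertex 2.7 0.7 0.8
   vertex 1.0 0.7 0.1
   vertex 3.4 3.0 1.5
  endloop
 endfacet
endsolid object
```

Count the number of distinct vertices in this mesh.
8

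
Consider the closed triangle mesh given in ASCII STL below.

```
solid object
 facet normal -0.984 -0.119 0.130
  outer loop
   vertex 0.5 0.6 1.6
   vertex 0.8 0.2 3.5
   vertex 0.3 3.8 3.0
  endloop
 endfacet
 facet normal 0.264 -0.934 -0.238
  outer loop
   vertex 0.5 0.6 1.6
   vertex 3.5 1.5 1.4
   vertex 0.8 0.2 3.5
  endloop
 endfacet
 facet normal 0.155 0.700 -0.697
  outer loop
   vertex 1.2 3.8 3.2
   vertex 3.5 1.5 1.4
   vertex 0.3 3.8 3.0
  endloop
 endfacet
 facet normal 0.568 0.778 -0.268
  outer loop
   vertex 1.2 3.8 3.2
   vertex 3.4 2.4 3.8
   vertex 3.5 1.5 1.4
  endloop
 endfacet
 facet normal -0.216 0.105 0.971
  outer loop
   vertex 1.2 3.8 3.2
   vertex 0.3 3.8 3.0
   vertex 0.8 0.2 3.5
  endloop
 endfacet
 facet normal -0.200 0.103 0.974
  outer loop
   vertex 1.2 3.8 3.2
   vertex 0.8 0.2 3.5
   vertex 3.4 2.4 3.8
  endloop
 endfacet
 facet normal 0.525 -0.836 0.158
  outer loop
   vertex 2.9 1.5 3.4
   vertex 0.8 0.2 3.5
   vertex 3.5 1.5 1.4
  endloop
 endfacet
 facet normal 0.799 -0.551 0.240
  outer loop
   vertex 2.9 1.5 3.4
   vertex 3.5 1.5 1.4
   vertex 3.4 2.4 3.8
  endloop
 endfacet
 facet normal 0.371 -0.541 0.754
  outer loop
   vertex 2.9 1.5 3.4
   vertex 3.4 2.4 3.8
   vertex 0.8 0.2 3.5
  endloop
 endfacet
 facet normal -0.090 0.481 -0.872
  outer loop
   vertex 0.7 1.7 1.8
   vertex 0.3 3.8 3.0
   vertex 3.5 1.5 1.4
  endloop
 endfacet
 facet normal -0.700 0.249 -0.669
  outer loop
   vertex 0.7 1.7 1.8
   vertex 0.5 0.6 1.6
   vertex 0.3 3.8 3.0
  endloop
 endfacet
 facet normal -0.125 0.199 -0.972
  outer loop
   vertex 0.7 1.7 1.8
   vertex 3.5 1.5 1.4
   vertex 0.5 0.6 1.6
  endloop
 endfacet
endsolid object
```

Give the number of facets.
12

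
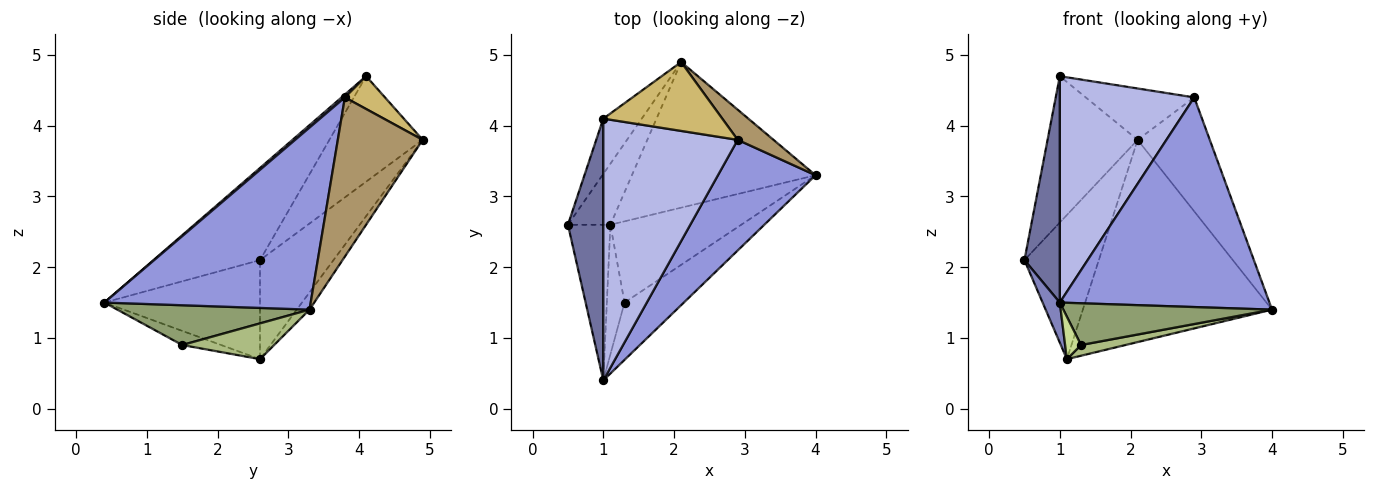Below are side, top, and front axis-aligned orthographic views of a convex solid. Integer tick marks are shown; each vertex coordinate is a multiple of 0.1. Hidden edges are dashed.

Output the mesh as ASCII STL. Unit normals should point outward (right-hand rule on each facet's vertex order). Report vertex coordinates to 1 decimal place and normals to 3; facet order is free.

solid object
 facet normal -0.892 -0.296 0.342
  outer loop
   vertex 1.0 4.1 4.7
   vertex 0.5 2.6 2.1
   vertex 1.0 0.4 1.5
  endloop
 endfacet
 facet normal -0.914 -0.101 -0.392
  outer loop
   vertex 1.1 2.6 0.7
   vertex 1.0 0.4 1.5
   vertex 0.5 2.6 2.1
  endloop
 endfacet
 facet normal 0.657 -0.667 0.352
  outer loop
   vertex 2.9 3.8 4.4
   vertex 1.0 0.4 1.5
   vertex 4.0 3.3 1.4
  endloop
 endfacet
 facet normal 0.016 -0.654 0.756
  outer loop
   vertex 2.9 3.8 4.4
   vertex 1.0 4.1 4.7
   vertex 1.0 0.4 1.5
  endloop
 endfacet
 facet normal 0.477 -0.518 -0.711
  outer loop
   vertex 1.3 1.5 0.9
   vertex 4.0 3.3 1.4
   vertex 1.0 0.4 1.5
  endloop
 endfacet
 facet normal 0.261 -0.126 -0.957
  outer loop
   vertex 1.3 1.5 0.9
   vertex 1.1 2.6 0.7
   vertex 4.0 3.3 1.4
  endloop
 endfacet
 facet normal -0.605 -0.248 -0.757
  outer loop
   vertex 1.3 1.5 0.9
   vertex 1.0 0.4 1.5
   vertex 1.1 2.6 0.7
  endloop
 endfacet
 facet normal -0.055 0.810 -0.584
  outer loop
   vertex 2.1 4.9 3.8
   vertex 4.0 3.3 1.4
   vertex 1.1 2.6 0.7
  endloop
 endfacet
 facet normal 0.751 0.638 0.169
  outer loop
   vertex 2.1 4.9 3.8
   vertex 2.9 3.8 4.4
   vertex 4.0 3.3 1.4
  endloop
 endfacet
 facet normal 0.216 0.584 0.783
  outer loop
   vertex 2.1 4.9 3.8
   vertex 1.0 4.1 4.7
   vertex 2.9 3.8 4.4
  endloop
 endfacet
 facet normal -0.696 0.672 -0.254
  outer loop
   vertex 2.1 4.9 3.8
   vertex 0.5 2.6 2.1
   vertex 1.0 4.1 4.7
  endloop
 endfacet
 facet normal -0.673 0.681 -0.288
  outer loop
   vertex 2.1 4.9 3.8
   vertex 1.1 2.6 0.7
   vertex 0.5 2.6 2.1
  endloop
 endfacet
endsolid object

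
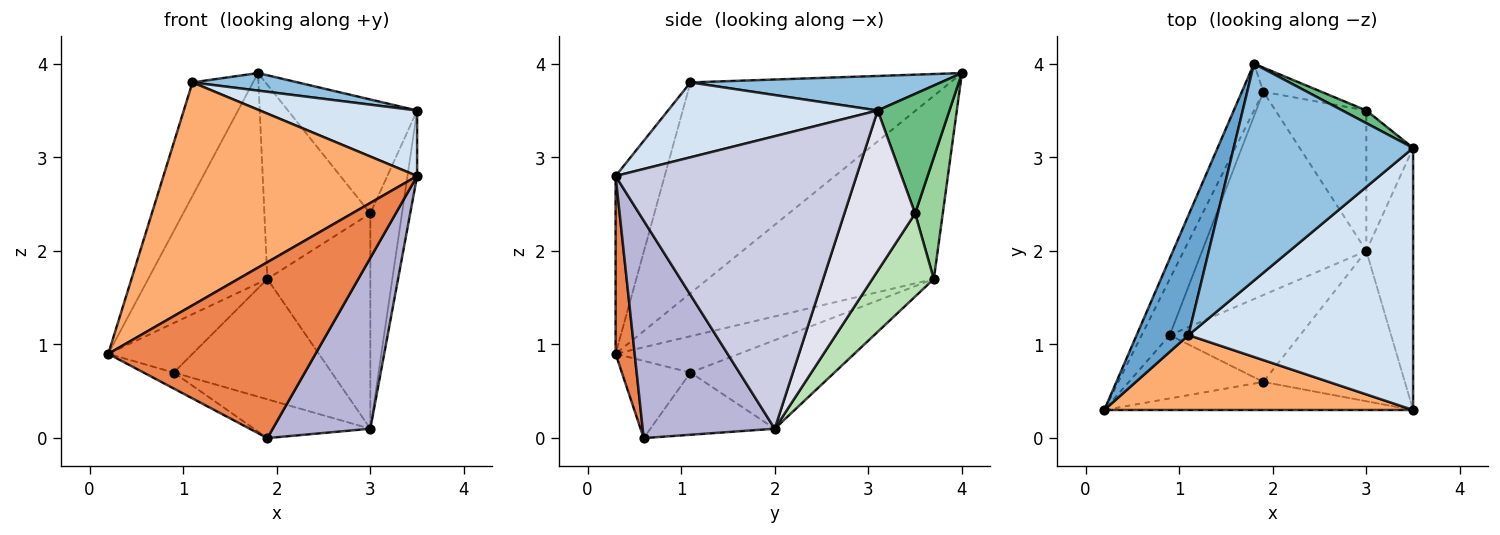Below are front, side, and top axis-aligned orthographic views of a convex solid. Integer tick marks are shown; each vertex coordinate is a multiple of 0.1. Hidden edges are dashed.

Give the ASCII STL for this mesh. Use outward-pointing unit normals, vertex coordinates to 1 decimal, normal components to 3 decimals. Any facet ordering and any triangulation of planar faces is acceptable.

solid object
 facet normal -0.947 0.221 0.233
  outer loop
   vertex 1.1 1.1 3.8
   vertex 1.8 4.0 3.9
   vertex 0.2 0.3 0.9
  endloop
 endfacet
 facet normal 0.188 -0.079 0.979
  outer loop
   vertex 1.1 1.1 3.8
   vertex 3.5 3.1 3.5
   vertex 1.8 4.0 3.9
  endloop
 endfacet
 facet normal -0.880 0.464 -0.103
  outer loop
   vertex 1.9 3.7 1.7
   vertex 0.2 0.3 0.9
   vertex 1.8 4.0 3.9
  endloop
 endfacet
 facet normal 0.308 -0.231 0.923
  outer loop
   vertex 3.5 0.3 2.8
   vertex 3.5 3.1 3.5
   vertex 1.1 1.1 3.8
  endloop
 endfacet
 facet normal 0.090 -0.983 -0.157
  outer loop
   vertex 3.5 0.3 2.8
   vertex 0.2 0.3 0.9
   vertex 1.9 0.6 0.0
  endloop
 endfacet
 facet normal -0.180 -0.932 0.313
  outer loop
   vertex 3.5 0.3 2.8
   vertex 1.1 1.1 3.8
   vertex 0.2 0.3 0.9
  endloop
 endfacet
 facet normal -0.486 0.214 -0.847
  outer loop
   vertex 0.9 1.1 0.7
   vertex 1.9 0.6 0.0
   vertex 0.2 0.3 0.9
  endloop
 endfacet
 facet normal -0.696 0.475 -0.538
  outer loop
   vertex 0.9 1.1 0.7
   vertex 0.2 0.3 0.9
   vertex 1.9 3.7 1.7
  endloop
 endfacet
 facet normal 0.483 0.870 0.097
  outer loop
   vertex 3.0 3.5 2.4
   vertex 1.8 4.0 3.9
   vertex 3.5 3.1 3.5
  endloop
 endfacet
 facet normal 0.251 0.961 -0.120
  outer loop
   vertex 3.0 3.5 2.4
   vertex 1.9 3.7 1.7
   vertex 1.8 4.0 3.9
  endloop
 endfacet
 facet normal 0.447 0.749 -0.489
  outer loop
   vertex 3.0 2.0 0.1
   vertex 1.9 3.7 1.7
   vertex 3.0 3.5 2.4
  endloop
 endfacet
 facet normal -0.399 0.374 -0.837
  outer loop
   vertex 3.0 2.0 0.1
   vertex 1.9 0.6 0.0
   vertex 0.9 1.1 0.7
  endloop
 endfacet
 facet normal -0.421 0.462 -0.780
  outer loop
   vertex 3.0 2.0 0.1
   vertex 0.9 1.1 0.7
   vertex 1.9 3.7 1.7
  endloop
 endfacet
 facet normal 0.713 -0.527 -0.464
  outer loop
   vertex 3.0 2.0 0.1
   vertex 3.5 0.3 2.8
   vertex 1.9 0.6 0.0
  endloop
 endfacet
 facet normal 0.987 0.039 -0.158
  outer loop
   vertex 3.0 2.0 0.1
   vertex 3.5 3.1 3.5
   vertex 3.5 0.3 2.8
  endloop
 endfacet
 facet normal 0.882 0.395 -0.257
  outer loop
   vertex 3.0 2.0 0.1
   vertex 3.0 3.5 2.4
   vertex 3.5 3.1 3.5
  endloop
 endfacet
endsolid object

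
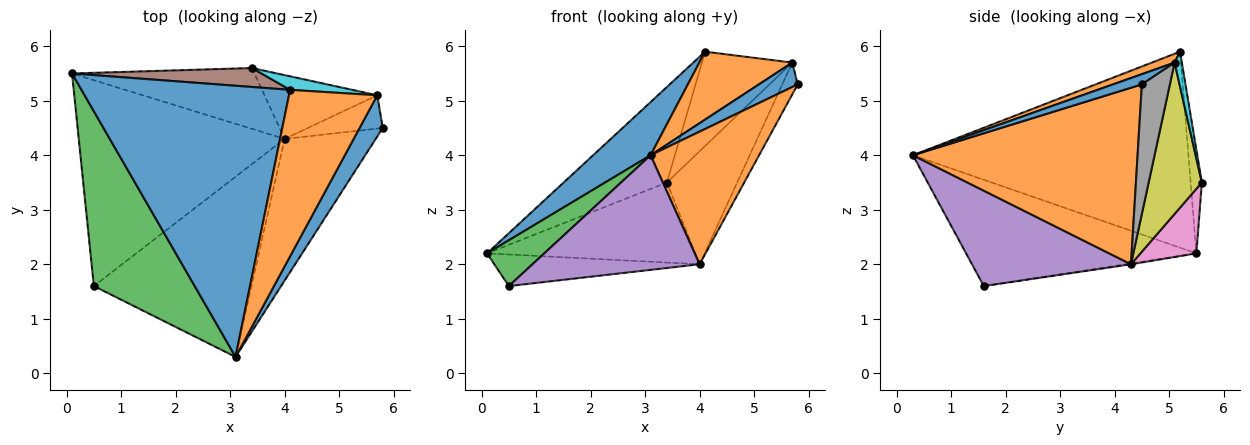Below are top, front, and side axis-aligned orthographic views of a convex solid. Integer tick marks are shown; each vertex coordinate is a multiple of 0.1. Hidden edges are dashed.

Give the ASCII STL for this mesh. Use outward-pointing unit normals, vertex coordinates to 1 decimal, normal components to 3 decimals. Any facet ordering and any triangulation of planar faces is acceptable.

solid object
 facet normal -0.678 -0.141 0.721
  outer loop
   vertex 4.1 5.2 5.9
   vertex 0.1 5.5 2.2
   vertex 3.1 0.3 4.0
  endloop
 endfacet
 facet normal 0.817 -0.394 -0.421
  outer loop
   vertex 4.0 4.3 2.0
   vertex 5.8 4.5 5.3
   vertex 3.1 0.3 4.0
  endloop
 endfacet
 facet normal -0.714 -0.177 0.677
  outer loop
   vertex 0.5 1.6 1.6
   vertex 3.1 0.3 4.0
   vertex 0.1 5.5 2.2
  endloop
 endfacet
 facet normal -0.004 0.152 -0.988
  outer loop
   vertex 0.5 1.6 1.6
   vertex 0.1 5.5 2.2
   vertex 4.0 4.3 2.0
  endloop
 endfacet
 facet normal 0.455 -0.478 -0.751
  outer loop
   vertex 0.5 1.6 1.6
   vertex 4.0 4.3 2.0
   vertex 3.1 0.3 4.0
  endloop
 endfacet
 facet normal -0.106 0.975 0.193
  outer loop
   vertex 3.4 5.6 3.5
   vertex 0.1 5.5 2.2
   vertex 4.1 5.2 5.9
  endloop
 endfacet
 facet normal 0.209 0.779 -0.591
  outer loop
   vertex 3.4 5.6 3.5
   vertex 4.0 4.3 2.0
   vertex 0.1 5.5 2.2
  endloop
 endfacet
 facet normal 0.781 0.431 -0.452
  outer loop
   vertex 5.7 5.1 5.7
   vertex 5.8 4.5 5.3
   vertex 4.0 4.3 2.0
  endloop
 endfacet
 facet normal 0.550 0.727 -0.410
  outer loop
   vertex 5.7 5.1 5.7
   vertex 4.0 4.3 2.0
   vertex 3.4 5.6 3.5
  endloop
 endfacet
 facet normal 0.079 0.987 0.141
  outer loop
   vertex 5.7 5.1 5.7
   vertex 3.4 5.6 3.5
   vertex 4.1 5.2 5.9
  endloop
 endfacet
 facet normal 0.355 -0.477 0.804
  outer loop
   vertex 5.7 5.1 5.7
   vertex 3.1 0.3 4.0
   vertex 5.8 4.5 5.3
  endloop
 endfacet
 facet normal 0.092 -0.376 0.922
  outer loop
   vertex 5.7 5.1 5.7
   vertex 4.1 5.2 5.9
   vertex 3.1 0.3 4.0
  endloop
 endfacet
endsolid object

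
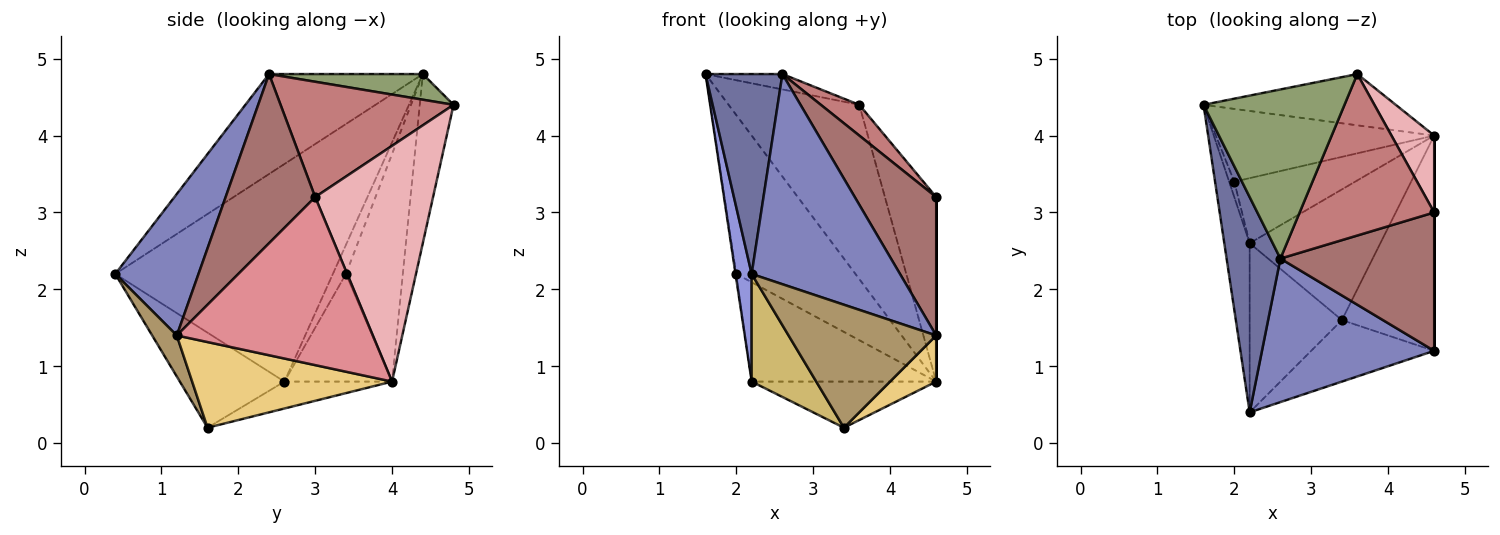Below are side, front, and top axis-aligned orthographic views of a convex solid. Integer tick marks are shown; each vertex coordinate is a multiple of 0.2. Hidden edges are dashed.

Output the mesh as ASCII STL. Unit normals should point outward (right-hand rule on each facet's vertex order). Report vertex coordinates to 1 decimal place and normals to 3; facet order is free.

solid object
 facet normal -0.806 -0.403 0.434
  outer loop
   vertex 2.6 2.4 4.8
   vertex 1.6 4.4 4.8
   vertex 2.2 0.4 2.2
  endloop
 endfacet
 facet normal 0.420 -0.749 0.512
  outer loop
   vertex 4.6 1.2 1.4
   vertex 2.6 2.4 4.8
   vertex 2.2 0.4 2.2
  endloop
 endfacet
 facet normal -0.991 -0.074 -0.116
  outer loop
   vertex 2.2 2.6 0.8
   vertex 2.2 0.4 2.2
   vertex 1.6 4.4 4.8
  endloop
 endfacet
 facet normal -0.241 0.931 -0.274
  outer loop
   vertex 3.6 4.8 4.4
   vertex 4.6 4.0 0.8
   vertex 1.6 4.4 4.8
  endloop
 endfacet
 facet normal 0.178 0.089 0.980
  outer loop
   vertex 3.6 4.8 4.4
   vertex 1.6 4.4 4.8
   vertex 2.6 2.4 4.8
  endloop
 endfacet
 facet normal -0.398 0.834 -0.382
  outer loop
   vertex 2.0 3.4 2.2
   vertex 1.6 4.4 4.8
   vertex 4.6 4.0 0.8
  endloop
 endfacet
 facet normal -0.983 0.058 -0.173
  outer loop
   vertex 2.0 3.4 2.2
   vertex 2.2 2.6 0.8
   vertex 1.6 4.4 4.8
  endloop
 endfacet
 facet normal -0.439 0.752 -0.492
  outer loop
   vertex 2.0 3.4 2.2
   vertex 4.6 4.0 0.8
   vertex 2.2 2.6 0.8
  endloop
 endfacet
 facet normal 0.147 -0.885 -0.442
  outer loop
   vertex 3.4 1.6 0.2
   vertex 4.6 1.2 1.4
   vertex 2.2 0.4 2.2
  endloop
 endfacet
 facet normal -0.656 -0.405 -0.637
  outer loop
   vertex 3.4 1.6 0.2
   vertex 2.2 0.4 2.2
   vertex 2.2 2.6 0.8
  endloop
 endfacet
 facet normal 0.672 -0.155 -0.724
  outer loop
   vertex 3.4 1.6 0.2
   vertex 4.6 4.0 0.8
   vertex 4.6 1.2 1.4
  endloop
 endfacet
 facet normal -0.191 0.327 -0.926
  outer loop
   vertex 3.4 1.6 0.2
   vertex 2.2 2.6 0.8
   vertex 4.6 4.0 0.8
  endloop
 endfacet
 facet normal 0.614 -0.558 0.558
  outer loop
   vertex 4.6 3.0 3.2
   vertex 2.6 2.4 4.8
   vertex 4.6 1.2 1.4
  endloop
 endfacet
 facet normal 0.644 -0.143 0.751
  outer loop
   vertex 4.6 3.0 3.2
   vertex 3.6 4.8 4.4
   vertex 2.6 2.4 4.8
  endloop
 endfacet
 facet normal 1.000 0.000 0.000
  outer loop
   vertex 4.6 3.0 3.2
   vertex 4.6 1.2 1.4
   vertex 4.6 4.0 0.8
  endloop
 endfacet
 facet normal 0.905 0.393 0.164
  outer loop
   vertex 4.6 3.0 3.2
   vertex 4.6 4.0 0.8
   vertex 3.6 4.8 4.4
  endloop
 endfacet
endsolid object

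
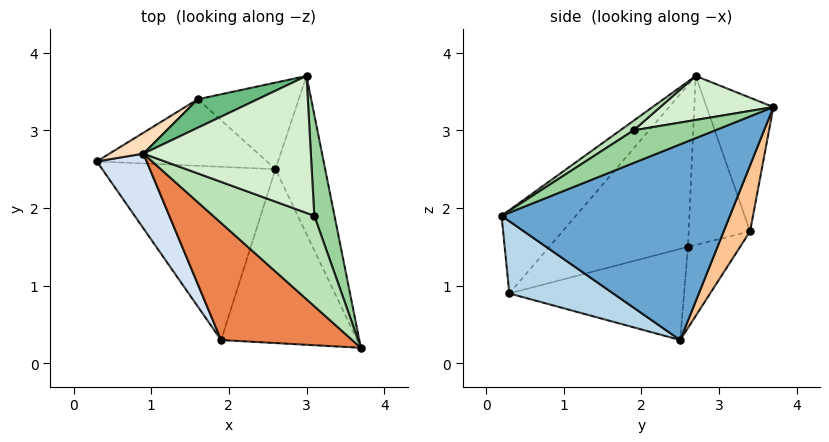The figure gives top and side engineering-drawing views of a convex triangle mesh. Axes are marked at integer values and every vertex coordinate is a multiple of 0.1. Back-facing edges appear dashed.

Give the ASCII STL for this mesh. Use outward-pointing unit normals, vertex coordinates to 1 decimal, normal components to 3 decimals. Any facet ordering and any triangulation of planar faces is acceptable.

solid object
 facet normal 0.930 0.281 -0.236
  outer loop
   vertex 2.6 2.5 0.3
   vertex 3.0 3.7 3.3
   vertex 3.7 0.2 1.9
  endloop
 endfacet
 facet normal -0.464 -0.093 -0.881
  outer loop
   vertex 1.9 0.3 0.9
   vertex 0.3 2.6 1.5
   vertex 2.6 2.5 0.3
  endloop
 endfacet
 facet normal 0.437 -0.363 -0.823
  outer loop
   vertex 1.9 0.3 0.9
   vertex 2.6 2.5 0.3
   vertex 3.7 0.2 1.9
  endloop
 endfacet
 facet normal -0.768 -0.596 0.236
  outer loop
   vertex 1.9 0.3 0.9
   vertex 0.9 2.7 3.7
   vertex 0.3 2.6 1.5
  endloop
 endfacet
 facet normal -0.342 -0.770 0.538
  outer loop
   vertex 1.9 0.3 0.9
   vertex 3.7 0.2 1.9
   vertex 0.9 2.7 3.7
  endloop
 endfacet
 facet normal -0.316 0.679 -0.662
  outer loop
   vertex 1.6 3.4 1.7
   vertex 2.6 2.5 0.3
   vertex 0.3 2.6 1.5
  endloop
 endfacet
 facet normal 0.254 0.886 -0.388
  outer loop
   vertex 1.6 3.4 1.7
   vertex 3.0 3.7 3.3
   vertex 2.6 2.5 0.3
  endloop
 endfacet
 facet normal -0.533 0.839 0.107
  outer loop
   vertex 1.6 3.4 1.7
   vertex 0.3 2.6 1.5
   vertex 0.9 2.7 3.7
  endloop
 endfacet
 facet normal -0.395 0.901 0.177
  outer loop
   vertex 1.6 3.4 1.7
   vertex 0.9 2.7 3.7
   vertex 3.0 3.7 3.3
  endloop
 endfacet
 facet normal 0.850 -0.040 0.526
  outer loop
   vertex 3.1 1.9 3.0
   vertex 3.7 0.2 1.9
   vertex 3.0 3.7 3.3
  endloop
 endfacet
 facet normal 0.081 -0.521 0.850
  outer loop
   vertex 3.1 1.9 3.0
   vertex 0.9 2.7 3.7
   vertex 3.7 0.2 1.9
  endloop
 endfacet
 facet normal 0.252 -0.145 0.957
  outer loop
   vertex 3.1 1.9 3.0
   vertex 3.0 3.7 3.3
   vertex 0.9 2.7 3.7
  endloop
 endfacet
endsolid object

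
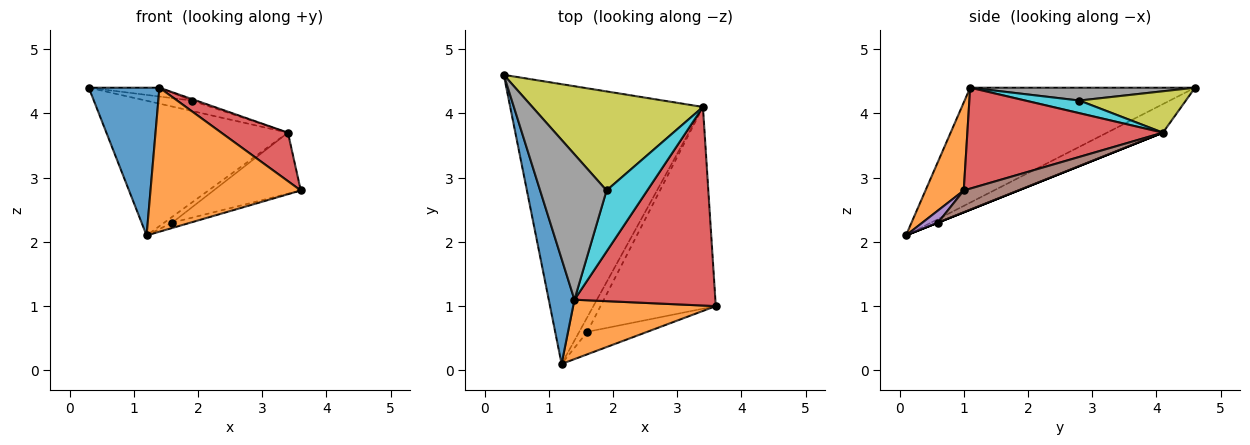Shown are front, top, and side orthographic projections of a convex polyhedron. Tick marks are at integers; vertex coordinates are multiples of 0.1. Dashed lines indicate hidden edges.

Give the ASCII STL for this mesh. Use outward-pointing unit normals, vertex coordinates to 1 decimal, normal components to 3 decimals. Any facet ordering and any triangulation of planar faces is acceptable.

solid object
 facet normal -0.933 -0.293 0.209
  outer loop
   vertex 1.4 1.1 4.4
   vertex 0.3 4.6 4.4
   vertex 1.2 0.1 2.1
  endloop
 endfacet
 facet normal 0.229 -0.900 0.371
  outer loop
   vertex 1.4 1.1 4.4
   vertex 1.2 0.1 2.1
   vertex 3.6 1.0 2.8
  endloop
 endfacet
 facet normal -0.132 0.430 -0.893
  outer loop
   vertex 3.4 4.1 3.7
   vertex 1.2 0.1 2.1
   vertex 0.3 4.6 4.4
  endloop
 endfacet
 facet normal 0.571 -0.195 0.797
  outer loop
   vertex 3.4 4.1 3.7
   vertex 1.4 1.1 4.4
   vertex 3.6 1.0 2.8
  endloop
 endfacet
 facet normal 0.193 0.227 -0.954
  outer loop
   vertex 1.6 0.6 2.3
   vertex 3.6 1.0 2.8
   vertex 1.2 0.1 2.1
  endloop
 endfacet
 facet normal 0.178 0.285 -0.942
  outer loop
   vertex 1.6 0.6 2.3
   vertex 3.4 4.1 3.7
   vertex 3.6 1.0 2.8
  endloop
 endfacet
 facet normal 0.000 0.371 -0.928
  outer loop
   vertex 1.6 0.6 2.3
   vertex 1.2 0.1 2.1
   vertex 3.4 4.1 3.7
  endloop
 endfacet
 facet normal 0.190 0.060 0.980
  outer loop
   vertex 1.9 2.8 4.2
   vertex 0.3 4.6 4.4
   vertex 1.4 1.1 4.4
  endloop
 endfacet
 facet normal 0.235 0.101 0.967
  outer loop
   vertex 1.9 2.8 4.2
   vertex 3.4 4.1 3.7
   vertex 0.3 4.6 4.4
  endloop
 endfacet
 facet normal 0.296 0.025 0.955
  outer loop
   vertex 1.9 2.8 4.2
   vertex 1.4 1.1 4.4
   vertex 3.4 4.1 3.7
  endloop
 endfacet
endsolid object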